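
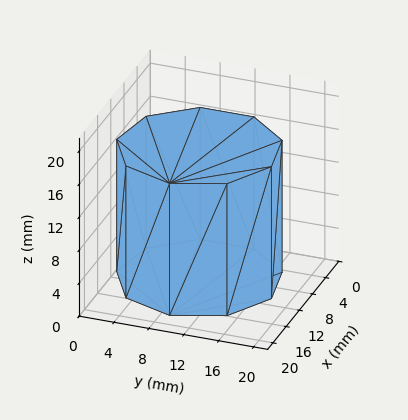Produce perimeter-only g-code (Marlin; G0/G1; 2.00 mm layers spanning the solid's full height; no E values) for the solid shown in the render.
Reading the render: the shape is a regular 9-sided prism (a cylinder approximated with 9 flat sides), circumscribed radius ≈ 9 mm, height ≈ 16 mm (dimensions read to the nearest mm from the axis ticks). For the g-code, the solid's height is divided into equal slices at the stated Δz and each level perimeter traced with G1 moves after a G0 lift.

; perimeter-only toolpath
G21 ; units = mm
G90 ; absolute positioning
G28 ; home
; layer 1
G0 Z2.00
G0 X18.00 Y9.00
G1 X15.89 Y14.79
G1 X10.56 Y17.86
G1 X4.50 Y16.79
G1 X0.54 Y12.08
G1 X0.54 Y5.92
G1 X4.50 Y1.21
G1 X10.56 Y0.14
G1 X15.89 Y3.21
G1 X18.00 Y9.00
; layer 2
G0 Z4.00
G0 X18.00 Y9.00
G1 X15.89 Y14.79
G1 X10.56 Y17.86
G1 X4.50 Y16.79
G1 X0.54 Y12.08
G1 X0.54 Y5.92
G1 X4.50 Y1.21
G1 X10.56 Y0.14
G1 X15.89 Y3.21
G1 X18.00 Y9.00
; layer 3
G0 Z6.00
G0 X18.00 Y9.00
G1 X15.89 Y14.79
G1 X10.56 Y17.86
G1 X4.50 Y16.79
G1 X0.54 Y12.08
G1 X0.54 Y5.92
G1 X4.50 Y1.21
G1 X10.56 Y0.14
G1 X15.89 Y3.21
G1 X18.00 Y9.00
; layer 4
G0 Z8.00
G0 X18.00 Y9.00
G1 X15.89 Y14.79
G1 X10.56 Y17.86
G1 X4.50 Y16.79
G1 X0.54 Y12.08
G1 X0.54 Y5.92
G1 X4.50 Y1.21
G1 X10.56 Y0.14
G1 X15.89 Y3.21
G1 X18.00 Y9.00
; layer 5
G0 Z10.00
G0 X18.00 Y9.00
G1 X15.89 Y14.79
G1 X10.56 Y17.86
G1 X4.50 Y16.79
G1 X0.54 Y12.08
G1 X0.54 Y5.92
G1 X4.50 Y1.21
G1 X10.56 Y0.14
G1 X15.89 Y3.21
G1 X18.00 Y9.00
; layer 6
G0 Z12.00
G0 X18.00 Y9.00
G1 X15.89 Y14.79
G1 X10.56 Y17.86
G1 X4.50 Y16.79
G1 X0.54 Y12.08
G1 X0.54 Y5.92
G1 X4.50 Y1.21
G1 X10.56 Y0.14
G1 X15.89 Y3.21
G1 X18.00 Y9.00
; layer 7
G0 Z14.00
G0 X18.00 Y9.00
G1 X15.89 Y14.79
G1 X10.56 Y17.86
G1 X4.50 Y16.79
G1 X0.54 Y12.08
G1 X0.54 Y5.92
G1 X4.50 Y1.21
G1 X10.56 Y0.14
G1 X15.89 Y3.21
G1 X18.00 Y9.00
; layer 8
G0 Z16.00
G0 X18.00 Y9.00
G1 X15.89 Y14.79
G1 X10.56 Y17.86
G1 X4.50 Y16.79
G1 X0.54 Y12.08
G1 X0.54 Y5.92
G1 X4.50 Y1.21
G1 X10.56 Y0.14
G1 X15.89 Y3.21
G1 X18.00 Y9.00
M2 ; end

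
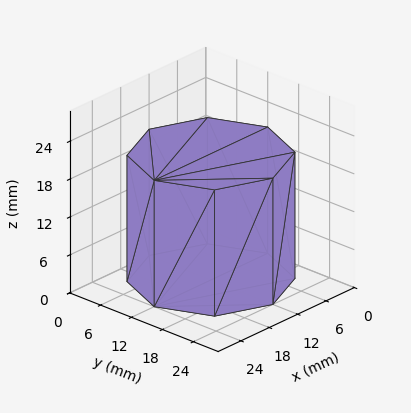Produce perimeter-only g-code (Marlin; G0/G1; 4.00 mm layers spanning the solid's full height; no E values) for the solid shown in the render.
Reading the render: the shape is a regular 8-sided prism (a cylinder approximated with 8 flat sides), circumscribed radius ≈ 12 mm, height ≈ 20 mm (dimensions read to the nearest mm from the axis ticks). For the g-code, the solid's height is divided into equal slices at the stated Δz and each level perimeter traced with G1 moves after a G0 lift.

; perimeter-only toolpath
G21 ; units = mm
G90 ; absolute positioning
G28 ; home
; layer 1
G0 Z4.00
G0 X24.00 Y12.00
G1 X20.49 Y20.49
G1 X12.00 Y24.00
G1 X3.51 Y20.49
G1 X0.00 Y12.00
G1 X3.51 Y3.51
G1 X12.00 Y0.00
G1 X20.49 Y3.51
G1 X24.00 Y12.00
; layer 2
G0 Z8.00
G0 X24.00 Y12.00
G1 X20.49 Y20.49
G1 X12.00 Y24.00
G1 X3.51 Y20.49
G1 X0.00 Y12.00
G1 X3.51 Y3.51
G1 X12.00 Y0.00
G1 X20.49 Y3.51
G1 X24.00 Y12.00
; layer 3
G0 Z12.00
G0 X24.00 Y12.00
G1 X20.49 Y20.49
G1 X12.00 Y24.00
G1 X3.51 Y20.49
G1 X0.00 Y12.00
G1 X3.51 Y3.51
G1 X12.00 Y0.00
G1 X20.49 Y3.51
G1 X24.00 Y12.00
; layer 4
G0 Z16.00
G0 X24.00 Y12.00
G1 X20.49 Y20.49
G1 X12.00 Y24.00
G1 X3.51 Y20.49
G1 X0.00 Y12.00
G1 X3.51 Y3.51
G1 X12.00 Y0.00
G1 X20.49 Y3.51
G1 X24.00 Y12.00
; layer 5
G0 Z20.00
G0 X24.00 Y12.00
G1 X20.49 Y20.49
G1 X12.00 Y24.00
G1 X3.51 Y20.49
G1 X0.00 Y12.00
G1 X3.51 Y3.51
G1 X12.00 Y0.00
G1 X20.49 Y3.51
G1 X24.00 Y12.00
M2 ; end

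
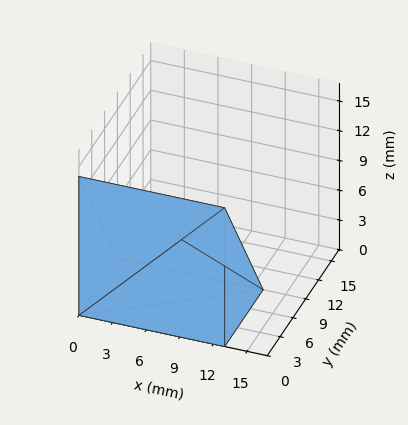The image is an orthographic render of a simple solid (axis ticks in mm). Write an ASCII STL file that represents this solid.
Reading the render: the shape is a wedge (ramp): 13 × 9 mm base, rising to 14 mm along the y=0 edge and sloping linearly to z=0 at y=9 (dimensions read to the nearest mm from the axis ticks). For the STL, each face is triangulated and given an outward normal.

solid part
  facet normal 0.0000 0.0000 -1.0000
    outer loop
      vertex 13.000 9.000 0.000
      vertex 13.000 0.000 0.000
      vertex 0.000 0.000 0.000
    endloop
  endfacet
  facet normal 0.0000 0.0000 -1.0000
    outer loop
      vertex 0.000 9.000 0.000
      vertex 13.000 9.000 0.000
      vertex 0.000 0.000 0.000
    endloop
  endfacet
  facet normal 0.0000 -1.0000 0.0000
    outer loop
      vertex 0.000 0.000 0.000
      vertex 13.000 0.000 0.000
      vertex 13.000 0.000 14.000
    endloop
  endfacet
  facet normal 0.0000 -1.0000 0.0000
    outer loop
      vertex 0.000 0.000 0.000
      vertex 13.000 0.000 14.000
      vertex 0.000 0.000 14.000
    endloop
  endfacet
  facet normal 0.0000 0.8412 0.5408
    outer loop
      vertex 0.000 0.000 14.000
      vertex 13.000 0.000 14.000
      vertex 13.000 9.000 0.000
    endloop
  endfacet
  facet normal 0.0000 0.8412 0.5408
    outer loop
      vertex 0.000 0.000 14.000
      vertex 13.000 9.000 0.000
      vertex 0.000 9.000 0.000
    endloop
  endfacet
  facet normal -1.0000 0.0000 0.0000
    outer loop
      vertex 0.000 0.000 14.000
      vertex 0.000 9.000 0.000
      vertex 0.000 0.000 0.000
    endloop
  endfacet
  facet normal 1.0000 0.0000 0.0000
    outer loop
      vertex 13.000 0.000 0.000
      vertex 13.000 9.000 0.000
      vertex 13.000 0.000 14.000
    endloop
  endfacet
endsolid part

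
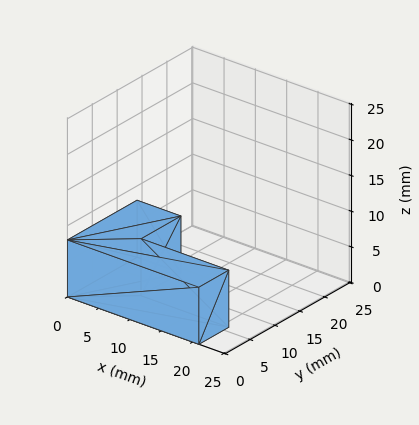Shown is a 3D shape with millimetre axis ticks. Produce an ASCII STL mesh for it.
Reading the render: the shape is an L-shaped prism: outer 21 × 14 mm, arm thicknesses ≈ 6 mm (horizontal) and 7 mm (vertical), extruded 8 mm in z (dimensions read to the nearest mm from the axis ticks). For the STL, each face is triangulated and given an outward normal.

solid part
  facet normal 0.0000 0.0000 -1.0000
    outer loop
      vertex 21.0 6.0 0.0
      vertex 21.0 0.0 0.0
      vertex 0.0 0.0 0.0
    endloop
  endfacet
  facet normal 0.0000 0.0000 -1.0000
    outer loop
      vertex 7.0 6.0 0.0
      vertex 21.0 6.0 0.0
      vertex 0.0 0.0 0.0
    endloop
  endfacet
  facet normal 0.0000 0.0000 -1.0000
    outer loop
      vertex 7.0 14.0 0.0
      vertex 7.0 6.0 0.0
      vertex 0.0 0.0 0.0
    endloop
  endfacet
  facet normal 0.0000 0.0000 -1.0000
    outer loop
      vertex 0.0 14.0 0.0
      vertex 7.0 14.0 0.0
      vertex 0.0 0.0 0.0
    endloop
  endfacet
  facet normal 0.0000 0.0000 1.0000
    outer loop
      vertex 0.0 0.0 8.0
      vertex 21.0 0.0 8.0
      vertex 21.0 6.0 8.0
    endloop
  endfacet
  facet normal 0.0000 0.0000 1.0000
    outer loop
      vertex 0.0 0.0 8.0
      vertex 21.0 6.0 8.0
      vertex 7.0 6.0 8.0
    endloop
  endfacet
  facet normal 0.0000 0.0000 1.0000
    outer loop
      vertex 0.0 0.0 8.0
      vertex 7.0 6.0 8.0
      vertex 7.0 14.0 8.0
    endloop
  endfacet
  facet normal 0.0000 0.0000 1.0000
    outer loop
      vertex 0.0 0.0 8.0
      vertex 7.0 14.0 8.0
      vertex 0.0 14.0 8.0
    endloop
  endfacet
  facet normal 0.0000 -1.0000 0.0000
    outer loop
      vertex 0.0 0.0 0.0
      vertex 21.0 0.0 0.0
      vertex 21.0 0.0 8.0
    endloop
  endfacet
  facet normal 0.0000 -1.0000 0.0000
    outer loop
      vertex 0.0 0.0 0.0
      vertex 21.0 0.0 8.0
      vertex 0.0 0.0 8.0
    endloop
  endfacet
  facet normal 1.0000 0.0000 0.0000
    outer loop
      vertex 21.0 0.0 0.0
      vertex 21.0 6.0 0.0
      vertex 21.0 6.0 8.0
    endloop
  endfacet
  facet normal 1.0000 0.0000 0.0000
    outer loop
      vertex 21.0 0.0 0.0
      vertex 21.0 6.0 8.0
      vertex 21.0 0.0 8.0
    endloop
  endfacet
  facet normal 0.0000 1.0000 0.0000
    outer loop
      vertex 21.0 6.0 0.0
      vertex 7.0 6.0 0.0
      vertex 7.0 6.0 8.0
    endloop
  endfacet
  facet normal 0.0000 1.0000 0.0000
    outer loop
      vertex 21.0 6.0 0.0
      vertex 7.0 6.0 8.0
      vertex 21.0 6.0 8.0
    endloop
  endfacet
  facet normal 1.0000 0.0000 0.0000
    outer loop
      vertex 7.0 6.0 0.0
      vertex 7.0 14.0 0.0
      vertex 7.0 14.0 8.0
    endloop
  endfacet
  facet normal 1.0000 0.0000 0.0000
    outer loop
      vertex 7.0 6.0 0.0
      vertex 7.0 14.0 8.0
      vertex 7.0 6.0 8.0
    endloop
  endfacet
  facet normal 0.0000 1.0000 0.0000
    outer loop
      vertex 7.0 14.0 0.0
      vertex 0.0 14.0 0.0
      vertex 0.0 14.0 8.0
    endloop
  endfacet
  facet normal 0.0000 1.0000 0.0000
    outer loop
      vertex 7.0 14.0 0.0
      vertex 0.0 14.0 8.0
      vertex 7.0 14.0 8.0
    endloop
  endfacet
  facet normal -1.0000 0.0000 0.0000
    outer loop
      vertex 0.0 14.0 0.0
      vertex 0.0 0.0 0.0
      vertex 0.0 0.0 8.0
    endloop
  endfacet
  facet normal -1.0000 0.0000 0.0000
    outer loop
      vertex 0.0 14.0 0.0
      vertex 0.0 0.0 8.0
      vertex 0.0 14.0 8.0
    endloop
  endfacet
endsolid part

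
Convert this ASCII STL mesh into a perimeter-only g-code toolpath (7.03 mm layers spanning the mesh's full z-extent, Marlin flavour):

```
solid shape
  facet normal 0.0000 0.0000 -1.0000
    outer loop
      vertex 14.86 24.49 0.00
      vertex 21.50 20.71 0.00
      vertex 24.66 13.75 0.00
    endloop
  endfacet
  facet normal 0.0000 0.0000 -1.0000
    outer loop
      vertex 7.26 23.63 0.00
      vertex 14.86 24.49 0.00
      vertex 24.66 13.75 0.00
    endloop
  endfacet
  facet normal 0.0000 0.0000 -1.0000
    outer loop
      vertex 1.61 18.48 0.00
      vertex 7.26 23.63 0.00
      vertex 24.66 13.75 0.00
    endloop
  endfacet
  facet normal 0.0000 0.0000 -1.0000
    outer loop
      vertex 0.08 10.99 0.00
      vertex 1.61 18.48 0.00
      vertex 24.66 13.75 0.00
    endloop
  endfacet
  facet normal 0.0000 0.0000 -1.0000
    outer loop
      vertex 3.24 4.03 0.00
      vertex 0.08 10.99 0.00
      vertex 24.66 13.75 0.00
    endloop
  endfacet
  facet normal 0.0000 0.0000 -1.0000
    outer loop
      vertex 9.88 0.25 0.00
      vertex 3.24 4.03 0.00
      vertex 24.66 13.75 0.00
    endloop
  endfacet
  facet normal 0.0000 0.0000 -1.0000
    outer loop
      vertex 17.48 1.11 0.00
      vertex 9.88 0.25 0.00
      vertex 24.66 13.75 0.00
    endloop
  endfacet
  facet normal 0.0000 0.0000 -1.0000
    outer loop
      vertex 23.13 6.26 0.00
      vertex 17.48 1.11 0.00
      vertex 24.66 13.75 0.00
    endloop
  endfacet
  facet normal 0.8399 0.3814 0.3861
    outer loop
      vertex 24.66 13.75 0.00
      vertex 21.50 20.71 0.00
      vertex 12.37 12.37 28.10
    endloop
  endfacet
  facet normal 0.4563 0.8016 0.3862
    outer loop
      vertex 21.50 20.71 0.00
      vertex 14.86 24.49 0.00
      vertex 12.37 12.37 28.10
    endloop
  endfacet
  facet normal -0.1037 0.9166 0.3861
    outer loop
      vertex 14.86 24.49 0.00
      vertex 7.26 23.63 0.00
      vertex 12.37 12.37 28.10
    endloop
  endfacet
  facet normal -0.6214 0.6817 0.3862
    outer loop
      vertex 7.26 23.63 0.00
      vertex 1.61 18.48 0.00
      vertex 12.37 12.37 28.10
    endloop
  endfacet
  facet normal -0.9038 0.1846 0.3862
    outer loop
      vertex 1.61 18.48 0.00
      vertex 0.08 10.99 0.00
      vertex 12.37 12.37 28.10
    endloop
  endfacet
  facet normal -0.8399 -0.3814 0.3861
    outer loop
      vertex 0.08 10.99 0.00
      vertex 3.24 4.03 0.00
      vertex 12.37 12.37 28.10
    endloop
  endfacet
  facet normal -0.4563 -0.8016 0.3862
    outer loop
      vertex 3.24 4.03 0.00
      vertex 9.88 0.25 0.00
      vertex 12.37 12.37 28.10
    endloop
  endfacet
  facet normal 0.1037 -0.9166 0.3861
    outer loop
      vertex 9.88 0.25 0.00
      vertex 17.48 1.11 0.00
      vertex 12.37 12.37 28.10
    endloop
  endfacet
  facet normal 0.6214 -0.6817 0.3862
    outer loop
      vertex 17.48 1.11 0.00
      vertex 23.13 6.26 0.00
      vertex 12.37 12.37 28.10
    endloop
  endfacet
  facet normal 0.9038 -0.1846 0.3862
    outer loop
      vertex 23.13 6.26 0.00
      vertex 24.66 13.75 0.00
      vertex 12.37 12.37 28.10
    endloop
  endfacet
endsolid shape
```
; perimeter-only toolpath
G21 ; units = mm
G90 ; absolute positioning
G28 ; home
; layer 1
G0 Z7.03
G0 X21.59 Y13.40
G1 X19.22 Y18.62
G1 X14.24 Y21.46
G1 X8.54 Y20.82
G1 X4.30 Y16.95
G1 X3.15 Y11.33
G1 X5.52 Y6.12
G1 X10.50 Y3.28
G1 X16.20 Y3.92
G1 X20.44 Y7.79
G1 X21.59 Y13.40
; layer 2
G0 Z14.05
G0 X18.52 Y13.06
G1 X16.93 Y16.54
G1 X13.61 Y18.43
G1 X9.81 Y18.00
G1 X6.99 Y15.43
G1 X6.22 Y11.68
G1 X7.80 Y8.20
G1 X11.12 Y6.31
G1 X14.93 Y6.74
G1 X17.75 Y9.31
G1 X18.52 Y13.06
; layer 3
G0 Z21.08
G0 X15.44 Y12.71
G1 X14.65 Y14.45
G1 X12.99 Y15.40
G1 X11.09 Y15.18
G1 X9.68 Y13.90
G1 X9.30 Y12.03
G1 X10.09 Y10.29
G1 X11.75 Y9.34
G1 X13.65 Y9.56
G1 X15.06 Y10.84
G1 X15.44 Y12.71
M2 ; end

The solid is a regular 10-sided pyramid, base circumscribed radius ≈ 12.4 mm, apex at z ≈ 28.1 mm. Slicing at Δz = 7.03 mm — 4 equal slices spanning the solid's height, so layer i sits at z = i·h/4 — gives 3 non-empty perimeters. Each is a 10-segment closed polygon; G0 lifts to the layer z and rapids to the start vertex, then G1 traces the edges. The cross-section shrinks linearly with z (the slice at the apex is degenerate and omitted).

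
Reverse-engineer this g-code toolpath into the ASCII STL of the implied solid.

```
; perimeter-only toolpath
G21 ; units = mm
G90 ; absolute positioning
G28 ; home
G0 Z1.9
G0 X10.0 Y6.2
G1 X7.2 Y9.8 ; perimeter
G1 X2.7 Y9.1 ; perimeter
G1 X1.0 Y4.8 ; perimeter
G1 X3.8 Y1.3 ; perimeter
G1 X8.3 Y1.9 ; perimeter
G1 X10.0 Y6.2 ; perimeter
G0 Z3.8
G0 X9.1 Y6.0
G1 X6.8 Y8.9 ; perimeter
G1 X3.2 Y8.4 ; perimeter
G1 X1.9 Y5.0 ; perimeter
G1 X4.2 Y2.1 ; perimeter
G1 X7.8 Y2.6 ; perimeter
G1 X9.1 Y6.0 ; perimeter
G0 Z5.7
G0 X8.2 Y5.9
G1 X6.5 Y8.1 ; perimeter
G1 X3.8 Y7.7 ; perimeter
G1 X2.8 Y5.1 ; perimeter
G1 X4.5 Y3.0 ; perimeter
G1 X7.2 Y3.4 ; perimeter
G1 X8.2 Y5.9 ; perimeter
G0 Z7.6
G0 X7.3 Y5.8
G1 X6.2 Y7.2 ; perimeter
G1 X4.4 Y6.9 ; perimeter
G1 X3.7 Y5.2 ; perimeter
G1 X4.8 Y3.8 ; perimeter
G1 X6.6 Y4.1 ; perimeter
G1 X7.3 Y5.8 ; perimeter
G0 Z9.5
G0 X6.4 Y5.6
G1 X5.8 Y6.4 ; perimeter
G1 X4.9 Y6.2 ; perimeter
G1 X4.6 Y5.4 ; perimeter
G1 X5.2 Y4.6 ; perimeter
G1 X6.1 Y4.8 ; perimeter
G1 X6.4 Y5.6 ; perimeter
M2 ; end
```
solid part
  facet normal 0.0000 0.0000 -1.0000
    outer loop
      vertex 2.1 9.8 0.0
      vertex 7.5 10.6 0.0
      vertex 10.9 6.3 0.0
    endloop
  endfacet
  facet normal 0.0000 0.0000 -1.0000
    outer loop
      vertex 0.1 4.7 0.0
      vertex 2.1 9.8 0.0
      vertex 10.9 6.3 0.0
    endloop
  endfacet
  facet normal 0.0000 0.0000 -1.0000
    outer loop
      vertex 3.5 0.4 0.0
      vertex 0.1 4.7 0.0
      vertex 10.9 6.3 0.0
    endloop
  endfacet
  facet normal 0.0000 0.0000 -1.0000
    outer loop
      vertex 8.9 1.2 0.0
      vertex 3.5 0.4 0.0
      vertex 10.9 6.3 0.0
    endloop
  endfacet
  facet normal 0.7245 0.5728 0.3834
    outer loop
      vertex 10.9 6.3 0.0
      vertex 7.5 10.6 0.0
      vertex 5.5 5.5 11.4
    endloop
  endfacet
  facet normal -0.1353 0.9131 0.3847
    outer loop
      vertex 7.5 10.6 0.0
      vertex 2.1 9.8 0.0
      vertex 5.5 5.5 11.4
    endloop
  endfacet
  facet normal -0.8598 0.3372 0.3836
    outer loop
      vertex 2.1 9.8 0.0
      vertex 0.1 4.7 0.0
      vertex 5.5 5.5 11.4
    endloop
  endfacet
  facet normal -0.7245 -0.5728 0.3834
    outer loop
      vertex 0.1 4.7 0.0
      vertex 3.5 0.4 0.0
      vertex 5.5 5.5 11.4
    endloop
  endfacet
  facet normal 0.1353 -0.9131 0.3847
    outer loop
      vertex 3.5 0.4 0.0
      vertex 8.9 1.2 0.0
      vertex 5.5 5.5 11.4
    endloop
  endfacet
  facet normal 0.8598 -0.3372 0.3836
    outer loop
      vertex 8.9 1.2 0.0
      vertex 10.9 6.3 0.0
      vertex 5.5 5.5 11.4
    endloop
  endfacet
endsolid part

The G0 Z moves step by Δz≈1.9 mm. The G1 loops shrink linearly with z, so the solid tapers from its base footprint up to z≈11.4. Closing with a flat bottom cap and the tapered top and triangulating gives 10 facets — a regular 6-sided pyramid, base circumscribed radius ≈ 5.5 mm, apex at z ≈ 11.4 mm.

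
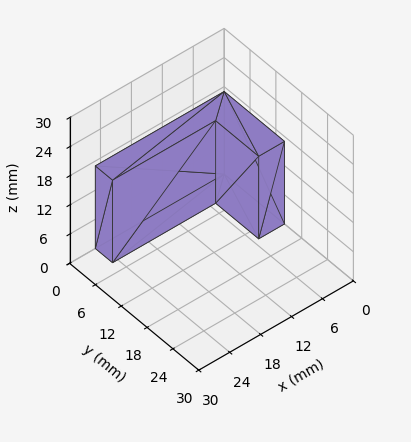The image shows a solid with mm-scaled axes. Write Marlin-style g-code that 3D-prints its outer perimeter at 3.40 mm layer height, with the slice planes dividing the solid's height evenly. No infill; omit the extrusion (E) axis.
Reading the render: the shape is an L-shaped prism: outer 25 × 14 mm, arm thicknesses ≈ 4 mm (horizontal) and 5 mm (vertical), extruded 17 mm in z (dimensions read to the nearest mm from the axis ticks). For the g-code, the solid's height is divided into equal slices at the stated Δz and each level perimeter traced with G1 moves after a G0 lift.

; perimeter-only toolpath
G21 ; units = mm
G90 ; absolute positioning
G28 ; home
; layer 1
G0 Z3.40
G0 X0.00 Y0.00
G1 X25.00 Y0.00
G1 X25.00 Y4.00
G1 X5.00 Y4.00
G1 X5.00 Y14.00
G1 X0.00 Y14.00
G1 X0.00 Y0.00
; layer 2
G0 Z6.80
G0 X0.00 Y0.00
G1 X25.00 Y0.00
G1 X25.00 Y4.00
G1 X5.00 Y4.00
G1 X5.00 Y14.00
G1 X0.00 Y14.00
G1 X0.00 Y0.00
; layer 3
G0 Z10.20
G0 X0.00 Y0.00
G1 X25.00 Y0.00
G1 X25.00 Y4.00
G1 X5.00 Y4.00
G1 X5.00 Y14.00
G1 X0.00 Y14.00
G1 X0.00 Y0.00
; layer 4
G0 Z13.60
G0 X0.00 Y0.00
G1 X25.00 Y0.00
G1 X25.00 Y4.00
G1 X5.00 Y4.00
G1 X5.00 Y14.00
G1 X0.00 Y14.00
G1 X0.00 Y0.00
; layer 5
G0 Z17.00
G0 X0.00 Y0.00
G1 X25.00 Y0.00
G1 X25.00 Y4.00
G1 X5.00 Y4.00
G1 X5.00 Y14.00
G1 X0.00 Y14.00
G1 X0.00 Y0.00
M2 ; end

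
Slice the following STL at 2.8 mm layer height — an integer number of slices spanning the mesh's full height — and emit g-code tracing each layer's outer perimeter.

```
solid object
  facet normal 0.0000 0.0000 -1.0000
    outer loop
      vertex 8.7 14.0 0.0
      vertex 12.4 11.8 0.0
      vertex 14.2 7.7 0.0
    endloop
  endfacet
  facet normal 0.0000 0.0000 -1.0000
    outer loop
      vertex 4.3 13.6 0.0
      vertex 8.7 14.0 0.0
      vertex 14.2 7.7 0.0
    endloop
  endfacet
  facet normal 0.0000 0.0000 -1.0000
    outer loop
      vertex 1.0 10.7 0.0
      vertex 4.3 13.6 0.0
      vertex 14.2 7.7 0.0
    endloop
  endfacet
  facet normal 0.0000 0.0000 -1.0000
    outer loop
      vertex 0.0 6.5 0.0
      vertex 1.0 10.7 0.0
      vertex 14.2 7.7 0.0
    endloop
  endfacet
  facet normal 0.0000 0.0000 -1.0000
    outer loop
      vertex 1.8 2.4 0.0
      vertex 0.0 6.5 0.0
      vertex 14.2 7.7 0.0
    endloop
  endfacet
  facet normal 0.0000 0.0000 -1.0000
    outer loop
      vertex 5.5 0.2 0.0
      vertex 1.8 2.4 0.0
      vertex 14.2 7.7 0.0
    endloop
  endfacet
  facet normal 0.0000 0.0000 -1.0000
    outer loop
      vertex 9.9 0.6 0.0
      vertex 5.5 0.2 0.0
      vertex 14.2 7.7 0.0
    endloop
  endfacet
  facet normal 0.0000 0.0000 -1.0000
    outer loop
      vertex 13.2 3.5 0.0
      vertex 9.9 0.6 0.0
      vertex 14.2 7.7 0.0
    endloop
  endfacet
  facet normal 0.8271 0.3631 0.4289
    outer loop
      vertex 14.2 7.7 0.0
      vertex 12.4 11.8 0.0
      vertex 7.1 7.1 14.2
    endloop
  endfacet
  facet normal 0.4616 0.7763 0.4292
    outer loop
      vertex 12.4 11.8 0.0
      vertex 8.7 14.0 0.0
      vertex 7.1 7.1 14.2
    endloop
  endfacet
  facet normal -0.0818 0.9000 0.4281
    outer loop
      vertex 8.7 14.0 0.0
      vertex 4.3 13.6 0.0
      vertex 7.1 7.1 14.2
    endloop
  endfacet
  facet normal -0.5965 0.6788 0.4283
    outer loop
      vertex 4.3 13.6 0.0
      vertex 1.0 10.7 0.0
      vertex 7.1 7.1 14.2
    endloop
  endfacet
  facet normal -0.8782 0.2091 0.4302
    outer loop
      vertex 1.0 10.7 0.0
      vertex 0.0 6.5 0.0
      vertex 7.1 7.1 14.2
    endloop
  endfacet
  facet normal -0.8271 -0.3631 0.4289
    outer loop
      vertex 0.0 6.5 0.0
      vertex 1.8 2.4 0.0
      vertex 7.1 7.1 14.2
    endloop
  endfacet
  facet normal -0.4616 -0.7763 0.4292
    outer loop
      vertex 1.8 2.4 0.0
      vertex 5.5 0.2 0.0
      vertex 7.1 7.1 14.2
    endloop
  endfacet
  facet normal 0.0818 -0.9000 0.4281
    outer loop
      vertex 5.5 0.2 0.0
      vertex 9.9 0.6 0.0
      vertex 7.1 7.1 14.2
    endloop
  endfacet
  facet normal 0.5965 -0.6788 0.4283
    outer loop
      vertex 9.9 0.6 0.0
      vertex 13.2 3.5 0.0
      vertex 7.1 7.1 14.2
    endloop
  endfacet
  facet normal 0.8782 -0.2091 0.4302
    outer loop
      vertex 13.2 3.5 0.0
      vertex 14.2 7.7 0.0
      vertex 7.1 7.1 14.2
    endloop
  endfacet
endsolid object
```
; perimeter-only toolpath
G21 ; units = mm
G90 ; absolute positioning
G28 ; home
; layer 1
G0 Z2.8
G0 X12.8 Y7.6
G1 X11.3 Y10.9
G1 X8.4 Y12.6
G1 X4.9 Y12.3
G1 X2.2 Y10.0
G1 X1.4 Y6.6
G1 X2.9 Y3.3
G1 X5.8 Y1.6
G1 X9.3 Y1.9
G1 X12.0 Y4.2
G1 X12.8 Y7.6
; layer 2
G0 Z5.7
G0 X11.4 Y7.5
G1 X10.3 Y9.9
G1 X8.1 Y11.2
G1 X5.4 Y11.0
G1 X3.4 Y9.3
G1 X2.8 Y6.7
G1 X3.9 Y4.3
G1 X6.1 Y3.0
G1 X8.8 Y3.2
G1 X10.8 Y4.9
G1 X11.4 Y7.5
; layer 3
G0 Z8.5
G0 X9.9 Y7.3
G1 X9.2 Y9.0
G1 X7.7 Y9.9
G1 X6.0 Y9.7
G1 X4.7 Y8.5
G1 X4.3 Y6.9
G1 X5.0 Y5.2
G1 X6.5 Y4.3
G1 X8.2 Y4.5
G1 X9.5 Y5.7
G1 X9.9 Y7.3
; layer 4
G0 Z11.4
G0 X8.5 Y7.2
G1 X8.2 Y8.0
G1 X7.4 Y8.5
G1 X6.5 Y8.4
G1 X5.9 Y7.8
G1 X5.7 Y7.0
G1 X6.0 Y6.2
G1 X6.8 Y5.7
G1 X7.7 Y5.8
G1 X8.3 Y6.4
G1 X8.5 Y7.2
M2 ; end

The solid is a regular 10-sided pyramid, base circumscribed radius ≈ 7.1 mm, apex at z ≈ 14.2 mm. Slicing at Δz = 2.8 mm — 5 equal slices spanning the solid's height, so layer i sits at z = i·h/5 — gives 4 non-empty perimeters. Each is a 10-segment closed polygon; G0 lifts to the layer z and rapids to the start vertex, then G1 traces the edges. The cross-section shrinks linearly with z (the slice at the apex is degenerate and omitted).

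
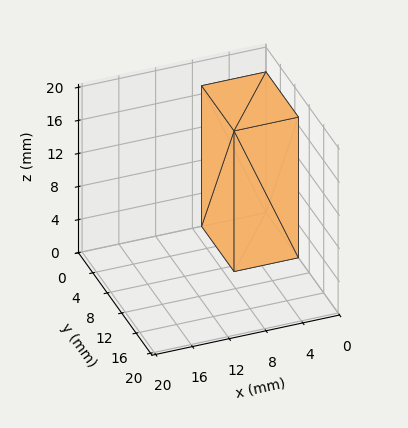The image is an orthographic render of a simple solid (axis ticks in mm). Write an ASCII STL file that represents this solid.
Reading the render: the shape is a rectangular box, roughly 7 × 9 mm footprint and 17 mm tall (dimensions read to the nearest mm from the axis ticks). For the STL, each face is triangulated and given an outward normal.

solid part
  facet normal 0.0000 0.0000 -1.0000
    outer loop
      vertex 7.00 9.00 0.00
      vertex 7.00 0.00 0.00
      vertex 0.00 0.00 0.00
    endloop
  endfacet
  facet normal 0.0000 0.0000 -1.0000
    outer loop
      vertex 0.00 9.00 0.00
      vertex 7.00 9.00 0.00
      vertex 0.00 0.00 0.00
    endloop
  endfacet
  facet normal 0.0000 0.0000 1.0000
    outer loop
      vertex 0.00 0.00 17.00
      vertex 7.00 0.00 17.00
      vertex 7.00 9.00 17.00
    endloop
  endfacet
  facet normal 0.0000 0.0000 1.0000
    outer loop
      vertex 0.00 0.00 17.00
      vertex 7.00 9.00 17.00
      vertex 0.00 9.00 17.00
    endloop
  endfacet
  facet normal 0.0000 -1.0000 0.0000
    outer loop
      vertex 0.00 0.00 0.00
      vertex 7.00 0.00 0.00
      vertex 7.00 0.00 17.00
    endloop
  endfacet
  facet normal 0.0000 -1.0000 0.0000
    outer loop
      vertex 0.00 0.00 0.00
      vertex 7.00 0.00 17.00
      vertex 0.00 0.00 17.00
    endloop
  endfacet
  facet normal 0.0000 1.0000 0.0000
    outer loop
      vertex 7.00 9.00 17.00
      vertex 7.00 9.00 0.00
      vertex 0.00 9.00 0.00
    endloop
  endfacet
  facet normal 0.0000 1.0000 0.0000
    outer loop
      vertex 0.00 9.00 17.00
      vertex 7.00 9.00 17.00
      vertex 0.00 9.00 0.00
    endloop
  endfacet
  facet normal -1.0000 0.0000 0.0000
    outer loop
      vertex 0.00 9.00 17.00
      vertex 0.00 9.00 0.00
      vertex 0.00 0.00 0.00
    endloop
  endfacet
  facet normal -1.0000 0.0000 0.0000
    outer loop
      vertex 0.00 0.00 17.00
      vertex 0.00 9.00 17.00
      vertex 0.00 0.00 0.00
    endloop
  endfacet
  facet normal 1.0000 0.0000 0.0000
    outer loop
      vertex 7.00 0.00 0.00
      vertex 7.00 9.00 0.00
      vertex 7.00 9.00 17.00
    endloop
  endfacet
  facet normal 1.0000 0.0000 0.0000
    outer loop
      vertex 7.00 0.00 0.00
      vertex 7.00 9.00 17.00
      vertex 7.00 0.00 17.00
    endloop
  endfacet
endsolid part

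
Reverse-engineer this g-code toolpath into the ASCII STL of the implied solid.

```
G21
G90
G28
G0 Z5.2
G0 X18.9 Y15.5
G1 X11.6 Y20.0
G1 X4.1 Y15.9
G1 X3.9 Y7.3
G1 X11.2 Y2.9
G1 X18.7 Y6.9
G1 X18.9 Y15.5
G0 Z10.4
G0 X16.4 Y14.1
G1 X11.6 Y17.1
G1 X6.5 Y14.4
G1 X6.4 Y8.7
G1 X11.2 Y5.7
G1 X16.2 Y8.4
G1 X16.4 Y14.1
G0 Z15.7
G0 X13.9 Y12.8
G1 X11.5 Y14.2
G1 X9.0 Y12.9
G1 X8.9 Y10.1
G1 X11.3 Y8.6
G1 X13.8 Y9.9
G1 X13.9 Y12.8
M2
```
solid part
  facet normal 0.0000 0.0000 -1.0000
    outer loop
      vertex 1.7 17.4 0.0
      vertex 11.7 22.8 0.0
      vertex 21.4 16.8 0.0
    endloop
  endfacet
  facet normal 0.0000 0.0000 -1.0000
    outer loop
      vertex 1.4 6.0 0.0
      vertex 1.7 17.4 0.0
      vertex 21.4 16.8 0.0
    endloop
  endfacet
  facet normal 0.0000 0.0000 -1.0000
    outer loop
      vertex 11.1 0.0 0.0
      vertex 1.4 6.0 0.0
      vertex 21.4 16.8 0.0
    endloop
  endfacet
  facet normal 0.0000 0.0000 -1.0000
    outer loop
      vertex 21.1 5.4 0.0
      vertex 11.1 0.0 0.0
      vertex 21.4 16.8 0.0
    endloop
  endfacet
  facet normal 0.4758 0.7693 0.4264
    outer loop
      vertex 21.4 16.8 0.0
      vertex 11.7 22.8 0.0
      vertex 11.4 11.4 20.9
    endloop
  endfacet
  facet normal -0.4295 0.7954 0.4277
    outer loop
      vertex 11.7 22.8 0.0
      vertex 1.7 17.4 0.0
      vertex 11.4 11.4 20.9
    endloop
  endfacet
  facet normal -0.9042 0.0238 0.4265
    outer loop
      vertex 1.7 17.4 0.0
      vertex 1.4 6.0 0.0
      vertex 11.4 11.4 20.9
    endloop
  endfacet
  facet normal -0.4758 -0.7693 0.4264
    outer loop
      vertex 1.4 6.0 0.0
      vertex 11.1 0.0 0.0
      vertex 11.4 11.4 20.9
    endloop
  endfacet
  facet normal 0.4295 -0.7954 0.4277
    outer loop
      vertex 11.1 0.0 0.0
      vertex 21.1 5.4 0.0
      vertex 11.4 11.4 20.9
    endloop
  endfacet
  facet normal 0.9042 -0.0238 0.4265
    outer loop
      vertex 21.1 5.4 0.0
      vertex 21.4 16.8 0.0
      vertex 11.4 11.4 20.9
    endloop
  endfacet
endsolid part

The G0 Z moves step by Δz≈5.2 mm. The G1 loops shrink linearly with z, so the solid tapers from its base footprint up to z≈20.9. Closing with a flat bottom cap and the tapered top and triangulating gives 10 facets — a regular 6-sided pyramid, base circumscribed radius ≈ 11.4 mm, apex at z ≈ 20.9 mm.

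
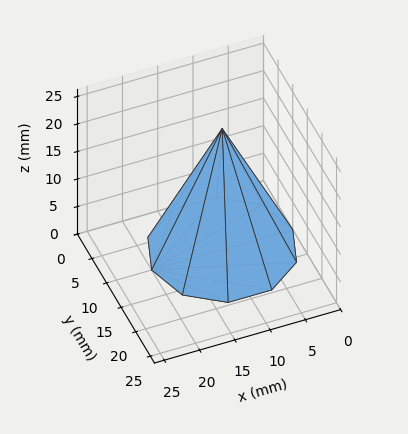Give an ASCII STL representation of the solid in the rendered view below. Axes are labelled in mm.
Reading the render: the shape is a regular 10-sided pyramid, base circumscribed radius ≈ 10 mm, apex at z ≈ 22 mm (dimensions read to the nearest mm from the axis ticks). For the STL, each face is triangulated and given an outward normal.

solid part
  facet normal 0.0000 0.0000 -1.0000
    outer loop
      vertex 13.1 19.5 0.0
      vertex 18.1 15.9 0.0
      vertex 20.0 10.0 0.0
    endloop
  endfacet
  facet normal 0.0000 0.0000 -1.0000
    outer loop
      vertex 6.9 19.5 0.0
      vertex 13.1 19.5 0.0
      vertex 20.0 10.0 0.0
    endloop
  endfacet
  facet normal 0.0000 0.0000 -1.0000
    outer loop
      vertex 1.9 15.9 0.0
      vertex 6.9 19.5 0.0
      vertex 20.0 10.0 0.0
    endloop
  endfacet
  facet normal 0.0000 0.0000 -1.0000
    outer loop
      vertex 0.0 10.0 0.0
      vertex 1.9 15.9 0.0
      vertex 20.0 10.0 0.0
    endloop
  endfacet
  facet normal 0.0000 0.0000 -1.0000
    outer loop
      vertex 1.9 4.1 0.0
      vertex 0.0 10.0 0.0
      vertex 20.0 10.0 0.0
    endloop
  endfacet
  facet normal 0.0000 0.0000 -1.0000
    outer loop
      vertex 6.9 0.5 0.0
      vertex 1.9 4.1 0.0
      vertex 20.0 10.0 0.0
    endloop
  endfacet
  facet normal 0.0000 0.0000 -1.0000
    outer loop
      vertex 13.1 0.5 0.0
      vertex 6.9 0.5 0.0
      vertex 20.0 10.0 0.0
    endloop
  endfacet
  facet normal 0.0000 0.0000 -1.0000
    outer loop
      vertex 18.1 4.1 0.0
      vertex 13.1 0.5 0.0
      vertex 20.0 10.0 0.0
    endloop
  endfacet
  facet normal 0.8736 0.2813 0.3971
    outer loop
      vertex 20.0 10.0 0.0
      vertex 18.1 15.9 0.0
      vertex 10.0 10.0 22.0
    endloop
  endfacet
  facet normal 0.5362 0.7448 0.3972
    outer loop
      vertex 18.1 15.9 0.0
      vertex 13.1 19.5 0.0
      vertex 10.0 10.0 22.0
    endloop
  endfacet
  facet normal 0.0000 0.9181 0.3964
    outer loop
      vertex 13.1 19.5 0.0
      vertex 6.9 19.5 0.0
      vertex 10.0 10.0 22.0
    endloop
  endfacet
  facet normal -0.5362 0.7448 0.3972
    outer loop
      vertex 6.9 19.5 0.0
      vertex 1.9 15.9 0.0
      vertex 10.0 10.0 22.0
    endloop
  endfacet
  facet normal -0.8736 0.2813 0.3971
    outer loop
      vertex 1.9 15.9 0.0
      vertex 0.0 10.0 0.0
      vertex 10.0 10.0 22.0
    endloop
  endfacet
  facet normal -0.8736 -0.2813 0.3971
    outer loop
      vertex 0.0 10.0 0.0
      vertex 1.9 4.1 0.0
      vertex 10.0 10.0 22.0
    endloop
  endfacet
  facet normal -0.5362 -0.7448 0.3972
    outer loop
      vertex 1.9 4.1 0.0
      vertex 6.9 0.5 0.0
      vertex 10.0 10.0 22.0
    endloop
  endfacet
  facet normal 0.0000 -0.9181 0.3964
    outer loop
      vertex 6.9 0.5 0.0
      vertex 13.1 0.5 0.0
      vertex 10.0 10.0 22.0
    endloop
  endfacet
  facet normal 0.5362 -0.7448 0.3972
    outer loop
      vertex 13.1 0.5 0.0
      vertex 18.1 4.1 0.0
      vertex 10.0 10.0 22.0
    endloop
  endfacet
  facet normal 0.8736 -0.2813 0.3971
    outer loop
      vertex 18.1 4.1 0.0
      vertex 20.0 10.0 0.0
      vertex 10.0 10.0 22.0
    endloop
  endfacet
endsolid part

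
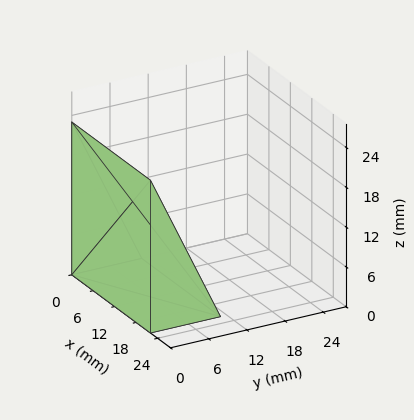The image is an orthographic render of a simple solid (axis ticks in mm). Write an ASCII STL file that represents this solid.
Reading the render: the shape is a wedge (ramp): 22 × 11 mm base, rising to 23 mm along the y=0 edge and sloping linearly to z=0 at y=11 (dimensions read to the nearest mm from the axis ticks). For the STL, each face is triangulated and given an outward normal.

solid part
  facet normal 0.0000 0.0000 -1.0000
    outer loop
      vertex 22.0 11.0 0.0
      vertex 22.0 0.0 0.0
      vertex 0.0 0.0 0.0
    endloop
  endfacet
  facet normal 0.0000 0.0000 -1.0000
    outer loop
      vertex 0.0 11.0 0.0
      vertex 22.0 11.0 0.0
      vertex 0.0 0.0 0.0
    endloop
  endfacet
  facet normal 0.0000 -1.0000 0.0000
    outer loop
      vertex 0.0 0.0 0.0
      vertex 22.0 0.0 0.0
      vertex 22.0 0.0 23.0
    endloop
  endfacet
  facet normal 0.0000 -1.0000 0.0000
    outer loop
      vertex 0.0 0.0 0.0
      vertex 22.0 0.0 23.0
      vertex 0.0 0.0 23.0
    endloop
  endfacet
  facet normal 0.0000 0.9021 0.4315
    outer loop
      vertex 0.0 0.0 23.0
      vertex 22.0 0.0 23.0
      vertex 22.0 11.0 0.0
    endloop
  endfacet
  facet normal 0.0000 0.9021 0.4315
    outer loop
      vertex 0.0 0.0 23.0
      vertex 22.0 11.0 0.0
      vertex 0.0 11.0 0.0
    endloop
  endfacet
  facet normal -1.0000 0.0000 0.0000
    outer loop
      vertex 0.0 0.0 23.0
      vertex 0.0 11.0 0.0
      vertex 0.0 0.0 0.0
    endloop
  endfacet
  facet normal 1.0000 0.0000 0.0000
    outer loop
      vertex 22.0 0.0 0.0
      vertex 22.0 11.0 0.0
      vertex 22.0 0.0 23.0
    endloop
  endfacet
endsolid part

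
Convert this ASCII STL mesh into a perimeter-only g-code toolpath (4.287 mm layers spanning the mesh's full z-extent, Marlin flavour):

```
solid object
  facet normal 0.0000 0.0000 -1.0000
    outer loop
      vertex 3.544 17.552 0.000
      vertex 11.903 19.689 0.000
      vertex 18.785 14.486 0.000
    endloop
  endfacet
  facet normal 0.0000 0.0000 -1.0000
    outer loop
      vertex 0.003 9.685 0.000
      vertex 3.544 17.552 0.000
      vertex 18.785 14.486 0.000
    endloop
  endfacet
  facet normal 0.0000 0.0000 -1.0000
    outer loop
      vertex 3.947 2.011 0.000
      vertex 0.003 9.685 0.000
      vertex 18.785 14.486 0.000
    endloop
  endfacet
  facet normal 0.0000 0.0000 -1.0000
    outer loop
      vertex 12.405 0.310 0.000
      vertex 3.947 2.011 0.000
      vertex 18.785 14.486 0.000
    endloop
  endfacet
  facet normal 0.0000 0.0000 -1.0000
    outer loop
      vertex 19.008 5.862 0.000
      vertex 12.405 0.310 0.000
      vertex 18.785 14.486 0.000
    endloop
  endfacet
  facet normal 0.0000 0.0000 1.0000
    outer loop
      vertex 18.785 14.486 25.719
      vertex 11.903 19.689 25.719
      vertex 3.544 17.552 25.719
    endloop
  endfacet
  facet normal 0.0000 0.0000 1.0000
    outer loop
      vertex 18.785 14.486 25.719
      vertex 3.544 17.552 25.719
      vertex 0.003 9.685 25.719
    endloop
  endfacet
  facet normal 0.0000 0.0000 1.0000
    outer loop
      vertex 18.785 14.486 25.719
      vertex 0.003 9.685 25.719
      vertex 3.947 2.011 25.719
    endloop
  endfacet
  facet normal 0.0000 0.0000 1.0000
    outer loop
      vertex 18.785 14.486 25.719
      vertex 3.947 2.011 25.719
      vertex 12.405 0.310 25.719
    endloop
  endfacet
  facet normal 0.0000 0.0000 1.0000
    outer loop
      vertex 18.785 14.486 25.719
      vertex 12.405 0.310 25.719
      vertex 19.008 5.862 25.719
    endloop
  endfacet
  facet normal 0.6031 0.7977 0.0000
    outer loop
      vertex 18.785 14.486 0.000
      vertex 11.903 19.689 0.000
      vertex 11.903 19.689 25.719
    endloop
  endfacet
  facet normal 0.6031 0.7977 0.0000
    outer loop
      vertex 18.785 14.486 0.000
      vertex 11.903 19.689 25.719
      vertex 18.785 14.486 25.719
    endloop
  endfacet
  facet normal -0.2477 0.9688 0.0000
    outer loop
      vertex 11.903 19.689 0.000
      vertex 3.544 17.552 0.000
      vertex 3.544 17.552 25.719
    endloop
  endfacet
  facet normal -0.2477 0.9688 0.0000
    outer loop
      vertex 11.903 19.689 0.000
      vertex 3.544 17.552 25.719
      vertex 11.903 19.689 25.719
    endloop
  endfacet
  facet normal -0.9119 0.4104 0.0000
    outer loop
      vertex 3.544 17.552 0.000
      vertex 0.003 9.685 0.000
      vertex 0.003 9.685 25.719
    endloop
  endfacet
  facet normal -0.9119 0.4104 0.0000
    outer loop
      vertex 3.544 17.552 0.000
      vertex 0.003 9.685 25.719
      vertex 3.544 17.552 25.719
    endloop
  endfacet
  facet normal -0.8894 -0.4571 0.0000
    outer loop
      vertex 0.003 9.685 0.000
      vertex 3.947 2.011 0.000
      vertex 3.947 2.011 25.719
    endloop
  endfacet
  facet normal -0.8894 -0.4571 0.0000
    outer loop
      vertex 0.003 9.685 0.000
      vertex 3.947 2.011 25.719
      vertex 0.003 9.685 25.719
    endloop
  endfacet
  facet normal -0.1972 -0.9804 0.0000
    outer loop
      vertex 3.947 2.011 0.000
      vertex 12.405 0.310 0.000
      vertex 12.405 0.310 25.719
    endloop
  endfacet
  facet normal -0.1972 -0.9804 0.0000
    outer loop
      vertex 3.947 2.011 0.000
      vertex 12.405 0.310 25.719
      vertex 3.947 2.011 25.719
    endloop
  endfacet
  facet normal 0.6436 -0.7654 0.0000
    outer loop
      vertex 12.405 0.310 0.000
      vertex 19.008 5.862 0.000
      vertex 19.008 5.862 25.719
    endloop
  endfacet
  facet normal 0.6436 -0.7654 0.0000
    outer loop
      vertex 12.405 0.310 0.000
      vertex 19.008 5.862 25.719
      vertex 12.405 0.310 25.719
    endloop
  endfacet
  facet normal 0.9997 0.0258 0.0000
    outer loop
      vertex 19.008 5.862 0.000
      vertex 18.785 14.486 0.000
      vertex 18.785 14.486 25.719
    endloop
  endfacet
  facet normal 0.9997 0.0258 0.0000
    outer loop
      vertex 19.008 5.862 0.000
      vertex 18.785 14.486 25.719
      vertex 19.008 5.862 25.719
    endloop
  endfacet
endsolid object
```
; perimeter-only toolpath
G21 ; units = mm
G90 ; absolute positioning
G28 ; home
; layer 1
G0 Z4.287
G0 X18.785 Y14.486
G1 X11.903 Y19.689
G1 X3.544 Y17.552
G1 X0.003 Y9.685
G1 X3.947 Y2.011
G1 X12.405 Y0.310
G1 X19.008 Y5.862
G1 X18.785 Y14.486
; layer 2
G0 Z8.573
G0 X18.785 Y14.486
G1 X11.903 Y19.689
G1 X3.544 Y17.552
G1 X0.003 Y9.685
G1 X3.947 Y2.011
G1 X12.405 Y0.310
G1 X19.008 Y5.862
G1 X18.785 Y14.486
; layer 3
G0 Z12.860
G0 X18.785 Y14.486
G1 X11.903 Y19.689
G1 X3.544 Y17.552
G1 X0.003 Y9.685
G1 X3.947 Y2.011
G1 X12.405 Y0.310
G1 X19.008 Y5.862
G1 X18.785 Y14.486
; layer 4
G0 Z17.146
G0 X18.785 Y14.486
G1 X11.903 Y19.689
G1 X3.544 Y17.552
G1 X0.003 Y9.685
G1 X3.947 Y2.011
G1 X12.405 Y0.310
G1 X19.008 Y5.862
G1 X18.785 Y14.486
; layer 5
G0 Z21.433
G0 X18.785 Y14.486
G1 X11.903 Y19.689
G1 X3.544 Y17.552
G1 X0.003 Y9.685
G1 X3.947 Y2.011
G1 X12.405 Y0.310
G1 X19.008 Y5.862
G1 X18.785 Y14.486
; layer 6
G0 Z25.719
G0 X18.785 Y14.486
G1 X11.903 Y19.689
G1 X3.544 Y17.552
G1 X0.003 Y9.685
G1 X3.947 Y2.011
G1 X12.405 Y0.310
G1 X19.008 Y5.862
G1 X18.785 Y14.486
M2 ; end

The solid is a regular 7-sided prism (a cylinder approximated with 7 flat sides), circumscribed radius ≈ 9.94 mm, height ≈ 25.7 mm. Slicing at Δz = 4.287 mm — 6 equal slices spanning the solid's height, so layer i sits at z = i·h/6 — gives 6 non-empty perimeters. Each is a 7-segment closed polygon; G0 lifts to the layer z and rapids to the start vertex, then G1 traces the edges.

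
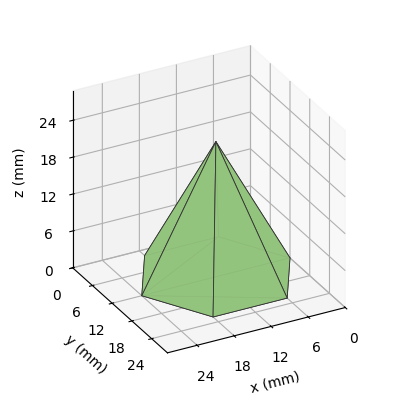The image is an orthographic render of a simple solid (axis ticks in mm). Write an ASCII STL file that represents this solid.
Reading the render: the shape is a regular 6-sided pyramid, base circumscribed radius ≈ 12 mm, apex at z ≈ 22 mm (dimensions read to the nearest mm from the axis ticks). For the STL, each face is triangulated and given an outward normal.

solid part
  facet normal 0.0000 0.0000 -1.0000
    outer loop
      vertex 6.0 22.4 0.0
      vertex 18.0 22.4 0.0
      vertex 24.0 12.0 0.0
    endloop
  endfacet
  facet normal 0.0000 0.0000 -1.0000
    outer loop
      vertex 0.0 12.0 0.0
      vertex 6.0 22.4 0.0
      vertex 24.0 12.0 0.0
    endloop
  endfacet
  facet normal 0.0000 0.0000 -1.0000
    outer loop
      vertex 6.0 1.6 0.0
      vertex 0.0 12.0 0.0
      vertex 24.0 12.0 0.0
    endloop
  endfacet
  facet normal 0.0000 0.0000 -1.0000
    outer loop
      vertex 18.0 1.6 0.0
      vertex 6.0 1.6 0.0
      vertex 24.0 12.0 0.0
    endloop
  endfacet
  facet normal 0.7832 0.4518 0.4272
    outer loop
      vertex 24.0 12.0 0.0
      vertex 18.0 22.4 0.0
      vertex 12.0 12.0 22.0
    endloop
  endfacet
  facet normal 0.0000 0.9041 0.4274
    outer loop
      vertex 18.0 22.4 0.0
      vertex 6.0 22.4 0.0
      vertex 12.0 12.0 22.0
    endloop
  endfacet
  facet normal -0.7832 0.4518 0.4272
    outer loop
      vertex 6.0 22.4 0.0
      vertex 0.0 12.0 0.0
      vertex 12.0 12.0 22.0
    endloop
  endfacet
  facet normal -0.7832 -0.4518 0.4272
    outer loop
      vertex 0.0 12.0 0.0
      vertex 6.0 1.6 0.0
      vertex 12.0 12.0 22.0
    endloop
  endfacet
  facet normal 0.0000 -0.9041 0.4274
    outer loop
      vertex 6.0 1.6 0.0
      vertex 18.0 1.6 0.0
      vertex 12.0 12.0 22.0
    endloop
  endfacet
  facet normal 0.7832 -0.4518 0.4272
    outer loop
      vertex 18.0 1.6 0.0
      vertex 24.0 12.0 0.0
      vertex 12.0 12.0 22.0
    endloop
  endfacet
endsolid part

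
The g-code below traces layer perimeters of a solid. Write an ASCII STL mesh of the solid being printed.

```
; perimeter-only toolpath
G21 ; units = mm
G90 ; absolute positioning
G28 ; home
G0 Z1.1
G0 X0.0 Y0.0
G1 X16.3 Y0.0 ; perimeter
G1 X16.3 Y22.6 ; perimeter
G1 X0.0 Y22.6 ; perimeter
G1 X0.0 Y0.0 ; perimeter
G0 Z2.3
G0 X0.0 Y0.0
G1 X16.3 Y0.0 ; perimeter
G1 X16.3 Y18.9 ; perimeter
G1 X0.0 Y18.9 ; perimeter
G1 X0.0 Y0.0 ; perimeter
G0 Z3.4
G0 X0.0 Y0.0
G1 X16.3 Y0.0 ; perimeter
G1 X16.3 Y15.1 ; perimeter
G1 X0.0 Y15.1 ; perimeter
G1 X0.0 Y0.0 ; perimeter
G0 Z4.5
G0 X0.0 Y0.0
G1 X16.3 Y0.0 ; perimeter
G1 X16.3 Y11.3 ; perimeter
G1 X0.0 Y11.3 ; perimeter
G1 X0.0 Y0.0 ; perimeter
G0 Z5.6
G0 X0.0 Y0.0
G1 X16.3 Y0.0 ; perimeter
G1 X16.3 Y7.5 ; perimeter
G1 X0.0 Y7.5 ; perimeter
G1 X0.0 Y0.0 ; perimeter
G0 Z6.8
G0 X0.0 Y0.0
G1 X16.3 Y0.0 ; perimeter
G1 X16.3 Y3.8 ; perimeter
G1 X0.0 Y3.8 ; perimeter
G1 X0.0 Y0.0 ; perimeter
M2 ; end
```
solid part
  facet normal 0.0000 0.0000 -1.0000
    outer loop
      vertex 16.3 26.4 0.0
      vertex 16.3 0.0 0.0
      vertex 0.0 0.0 0.0
    endloop
  endfacet
  facet normal 0.0000 0.0000 -1.0000
    outer loop
      vertex 0.0 26.4 0.0
      vertex 16.3 26.4 0.0
      vertex 0.0 0.0 0.0
    endloop
  endfacet
  facet normal 0.0000 -1.0000 0.0000
    outer loop
      vertex 0.0 0.0 0.0
      vertex 16.3 0.0 0.0
      vertex 16.3 0.0 7.9
    endloop
  endfacet
  facet normal 0.0000 -1.0000 0.0000
    outer loop
      vertex 0.0 0.0 0.0
      vertex 16.3 0.0 7.9
      vertex 0.0 0.0 7.9
    endloop
  endfacet
  facet normal 0.0000 0.2867 0.9580
    outer loop
      vertex 0.0 0.0 7.9
      vertex 16.3 0.0 7.9
      vertex 16.3 26.4 0.0
    endloop
  endfacet
  facet normal 0.0000 0.2867 0.9580
    outer loop
      vertex 0.0 0.0 7.9
      vertex 16.3 26.4 0.0
      vertex 0.0 26.4 0.0
    endloop
  endfacet
  facet normal -1.0000 0.0000 0.0000
    outer loop
      vertex 0.0 0.0 7.9
      vertex 0.0 26.4 0.0
      vertex 0.0 0.0 0.0
    endloop
  endfacet
  facet normal 1.0000 0.0000 0.0000
    outer loop
      vertex 16.3 0.0 0.0
      vertex 16.3 26.4 0.0
      vertex 16.3 0.0 7.9
    endloop
  endfacet
endsolid part

The G0 Z moves step by Δz≈1.1 mm. The G1 loops shrink linearly with z, so the solid tapers from its base footprint up to z≈7.9. Closing with a flat bottom cap and the tapered top and triangulating gives 8 facets — a wedge (ramp): 16.3 × 26.4 mm base, rising to 7.9 mm along the y=0 edge and sloping linearly to z=0 at y=26.4.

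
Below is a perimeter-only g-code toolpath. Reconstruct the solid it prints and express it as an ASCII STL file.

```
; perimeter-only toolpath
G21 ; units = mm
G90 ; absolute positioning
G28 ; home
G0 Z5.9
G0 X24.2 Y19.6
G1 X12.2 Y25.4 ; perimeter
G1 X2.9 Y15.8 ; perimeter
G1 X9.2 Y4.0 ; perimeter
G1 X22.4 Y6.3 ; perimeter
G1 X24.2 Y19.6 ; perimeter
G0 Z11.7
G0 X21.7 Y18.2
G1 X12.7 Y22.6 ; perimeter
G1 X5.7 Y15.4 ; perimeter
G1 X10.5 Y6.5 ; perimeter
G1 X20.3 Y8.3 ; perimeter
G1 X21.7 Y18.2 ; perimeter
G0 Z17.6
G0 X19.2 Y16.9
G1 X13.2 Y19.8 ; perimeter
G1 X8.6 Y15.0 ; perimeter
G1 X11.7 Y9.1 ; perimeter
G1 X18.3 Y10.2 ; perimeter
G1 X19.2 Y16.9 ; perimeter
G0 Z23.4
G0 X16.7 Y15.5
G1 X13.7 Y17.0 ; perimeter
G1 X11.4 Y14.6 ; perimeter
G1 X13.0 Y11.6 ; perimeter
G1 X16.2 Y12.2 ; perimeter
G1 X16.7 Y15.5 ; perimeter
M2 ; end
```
solid part
  facet normal 0.0000 0.0000 -1.0000
    outer loop
      vertex 0.1 16.2 0.0
      vertex 11.7 28.2 0.0
      vertex 26.7 20.9 0.0
    endloop
  endfacet
  facet normal 0.0000 0.0000 -1.0000
    outer loop
      vertex 8.0 1.4 0.0
      vertex 0.1 16.2 0.0
      vertex 26.7 20.9 0.0
    endloop
  endfacet
  facet normal 0.0000 0.0000 -1.0000
    outer loop
      vertex 24.4 4.3 0.0
      vertex 8.0 1.4 0.0
      vertex 26.7 20.9 0.0
    endloop
  endfacet
  facet normal 0.4074 0.8371 0.3652
    outer loop
      vertex 26.7 20.9 0.0
      vertex 11.7 28.2 0.0
      vertex 14.2 14.2 29.3
    endloop
  endfacet
  facet normal -0.6691 0.6468 0.3661
    outer loop
      vertex 11.7 28.2 0.0
      vertex 0.1 16.2 0.0
      vertex 14.2 14.2 29.3
    endloop
  endfacet
  facet normal -0.8212 -0.4384 0.3653
    outer loop
      vertex 0.1 16.2 0.0
      vertex 8.0 1.4 0.0
      vertex 14.2 14.2 29.3
    endloop
  endfacet
  facet normal 0.1620 -0.9164 0.3660
    outer loop
      vertex 8.0 1.4 0.0
      vertex 24.4 4.3 0.0
      vertex 14.2 14.2 29.3
    endloop
  endfacet
  facet normal 0.9225 -0.1278 0.3643
    outer loop
      vertex 24.4 4.3 0.0
      vertex 26.7 20.9 0.0
      vertex 14.2 14.2 29.3
    endloop
  endfacet
endsolid part

The G0 Z moves step by Δz≈5.9 mm. The G1 loops shrink linearly with z, so the solid tapers from its base footprint up to z≈29.3. Closing with a flat bottom cap and the tapered top and triangulating gives 8 facets — a regular 5-sided pyramid, base circumscribed radius ≈ 14.2 mm, apex at z ≈ 29.3 mm.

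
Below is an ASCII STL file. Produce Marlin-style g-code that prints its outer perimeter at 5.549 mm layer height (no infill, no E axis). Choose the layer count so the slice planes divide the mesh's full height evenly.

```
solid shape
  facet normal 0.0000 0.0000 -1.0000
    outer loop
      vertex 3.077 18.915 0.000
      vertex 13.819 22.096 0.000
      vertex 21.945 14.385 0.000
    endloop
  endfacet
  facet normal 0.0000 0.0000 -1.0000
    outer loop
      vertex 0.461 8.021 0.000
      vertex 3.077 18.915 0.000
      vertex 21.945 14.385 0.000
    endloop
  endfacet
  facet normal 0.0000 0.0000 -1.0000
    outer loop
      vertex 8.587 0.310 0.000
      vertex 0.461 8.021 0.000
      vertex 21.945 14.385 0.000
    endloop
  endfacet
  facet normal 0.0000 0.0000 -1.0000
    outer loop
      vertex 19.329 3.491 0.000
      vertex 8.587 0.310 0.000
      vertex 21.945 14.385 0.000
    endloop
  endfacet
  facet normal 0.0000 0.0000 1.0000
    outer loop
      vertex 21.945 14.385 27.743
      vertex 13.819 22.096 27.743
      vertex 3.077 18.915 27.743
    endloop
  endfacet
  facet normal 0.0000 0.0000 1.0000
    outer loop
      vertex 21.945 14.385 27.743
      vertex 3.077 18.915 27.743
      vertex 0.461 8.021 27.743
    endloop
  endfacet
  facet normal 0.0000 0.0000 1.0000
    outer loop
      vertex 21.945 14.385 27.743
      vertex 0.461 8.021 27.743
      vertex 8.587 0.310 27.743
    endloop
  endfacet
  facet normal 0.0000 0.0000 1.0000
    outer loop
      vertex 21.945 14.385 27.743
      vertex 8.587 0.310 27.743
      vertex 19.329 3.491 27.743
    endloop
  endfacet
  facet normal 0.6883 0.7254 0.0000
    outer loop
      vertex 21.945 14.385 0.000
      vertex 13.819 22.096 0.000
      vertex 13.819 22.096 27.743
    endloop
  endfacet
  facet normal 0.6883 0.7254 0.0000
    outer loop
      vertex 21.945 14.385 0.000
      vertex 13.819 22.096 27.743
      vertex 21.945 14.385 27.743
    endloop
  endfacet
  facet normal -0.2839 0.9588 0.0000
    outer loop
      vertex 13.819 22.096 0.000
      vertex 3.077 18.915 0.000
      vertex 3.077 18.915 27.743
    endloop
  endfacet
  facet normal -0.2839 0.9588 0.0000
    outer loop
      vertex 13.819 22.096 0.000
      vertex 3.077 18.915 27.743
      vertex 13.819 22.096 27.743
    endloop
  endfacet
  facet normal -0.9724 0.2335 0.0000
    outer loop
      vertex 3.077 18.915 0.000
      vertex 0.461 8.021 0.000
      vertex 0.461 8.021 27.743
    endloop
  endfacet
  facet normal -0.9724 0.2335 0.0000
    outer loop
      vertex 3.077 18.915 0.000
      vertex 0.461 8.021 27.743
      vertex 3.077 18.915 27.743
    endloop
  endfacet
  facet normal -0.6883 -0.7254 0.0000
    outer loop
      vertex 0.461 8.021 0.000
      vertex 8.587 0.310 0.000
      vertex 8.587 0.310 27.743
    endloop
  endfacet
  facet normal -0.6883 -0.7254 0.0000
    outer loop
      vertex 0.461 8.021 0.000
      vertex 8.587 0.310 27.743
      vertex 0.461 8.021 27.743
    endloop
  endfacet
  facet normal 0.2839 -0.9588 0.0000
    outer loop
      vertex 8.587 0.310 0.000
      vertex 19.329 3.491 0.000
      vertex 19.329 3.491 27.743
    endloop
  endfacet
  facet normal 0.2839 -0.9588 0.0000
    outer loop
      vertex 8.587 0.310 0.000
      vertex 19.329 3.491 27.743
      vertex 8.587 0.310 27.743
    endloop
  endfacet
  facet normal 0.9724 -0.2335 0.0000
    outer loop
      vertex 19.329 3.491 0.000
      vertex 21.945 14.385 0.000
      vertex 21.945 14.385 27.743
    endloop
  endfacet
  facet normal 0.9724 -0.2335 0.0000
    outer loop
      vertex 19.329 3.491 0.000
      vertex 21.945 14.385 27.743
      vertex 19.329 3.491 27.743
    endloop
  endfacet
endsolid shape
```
; perimeter-only toolpath
G21 ; units = mm
G90 ; absolute positioning
G28 ; home
; layer 1
G0 Z5.549
G0 X21.945 Y14.385
G1 X13.819 Y22.096
G1 X3.077 Y18.915
G1 X0.461 Y8.021
G1 X8.587 Y0.310
G1 X19.329 Y3.491
G1 X21.945 Y14.385
; layer 2
G0 Z11.097
G0 X21.945 Y14.385
G1 X13.819 Y22.096
G1 X3.077 Y18.915
G1 X0.461 Y8.021
G1 X8.587 Y0.310
G1 X19.329 Y3.491
G1 X21.945 Y14.385
; layer 3
G0 Z16.646
G0 X21.945 Y14.385
G1 X13.819 Y22.096
G1 X3.077 Y18.915
G1 X0.461 Y8.021
G1 X8.587 Y0.310
G1 X19.329 Y3.491
G1 X21.945 Y14.385
; layer 4
G0 Z22.194
G0 X21.945 Y14.385
G1 X13.819 Y22.096
G1 X3.077 Y18.915
G1 X0.461 Y8.021
G1 X8.587 Y0.310
G1 X19.329 Y3.491
G1 X21.945 Y14.385
; layer 5
G0 Z27.743
G0 X21.945 Y14.385
G1 X13.819 Y22.096
G1 X3.077 Y18.915
G1 X0.461 Y8.021
G1 X8.587 Y0.310
G1 X19.329 Y3.491
G1 X21.945 Y14.385
M2 ; end

The solid is a regular 6-sided prism (a cylinder approximated with 6 flat sides), circumscribed radius ≈ 11.2 mm, height ≈ 27.7 mm. Slicing at Δz = 5.549 mm — 5 equal slices spanning the solid's height, so layer i sits at z = i·h/5 — gives 5 non-empty perimeters. Each is a 6-segment closed polygon; G0 lifts to the layer z and rapids to the start vertex, then G1 traces the edges.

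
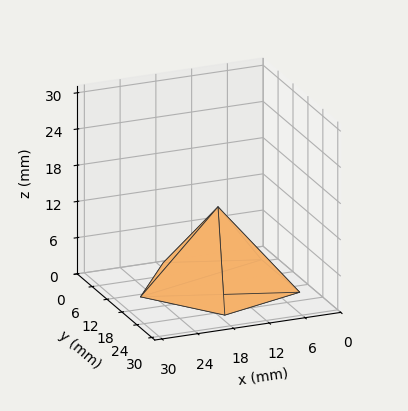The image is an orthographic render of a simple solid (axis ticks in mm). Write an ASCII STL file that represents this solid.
Reading the render: the shape is a regular 5-sided pyramid, base circumscribed radius ≈ 13 mm, apex at z ≈ 13 mm (dimensions read to the nearest mm from the axis ticks). For the STL, each face is triangulated and given an outward normal.

solid part
  facet normal 0.0000 0.0000 -1.0000
    outer loop
      vertex 2.483 20.641 0.000
      vertex 17.017 25.364 0.000
      vertex 26.000 13.000 0.000
    endloop
  endfacet
  facet normal 0.0000 0.0000 -1.0000
    outer loop
      vertex 2.483 5.359 0.000
      vertex 2.483 20.641 0.000
      vertex 26.000 13.000 0.000
    endloop
  endfacet
  facet normal 0.0000 0.0000 -1.0000
    outer loop
      vertex 17.017 0.636 0.000
      vertex 2.483 5.359 0.000
      vertex 26.000 13.000 0.000
    endloop
  endfacet
  facet normal 0.6290 0.4570 0.6290
    outer loop
      vertex 26.000 13.000 0.000
      vertex 17.017 25.364 0.000
      vertex 13.000 13.000 13.000
    endloop
  endfacet
  facet normal -0.2403 0.7394 0.6290
    outer loop
      vertex 17.017 25.364 0.000
      vertex 2.483 20.641 0.000
      vertex 13.000 13.000 13.000
    endloop
  endfacet
  facet normal -0.7774 0.0000 0.6290
    outer loop
      vertex 2.483 20.641 0.000
      vertex 2.483 5.359 0.000
      vertex 13.000 13.000 13.000
    endloop
  endfacet
  facet normal -0.2403 -0.7394 0.6290
    outer loop
      vertex 2.483 5.359 0.000
      vertex 17.017 0.636 0.000
      vertex 13.000 13.000 13.000
    endloop
  endfacet
  facet normal 0.6290 -0.4570 0.6290
    outer loop
      vertex 17.017 0.636 0.000
      vertex 26.000 13.000 0.000
      vertex 13.000 13.000 13.000
    endloop
  endfacet
endsolid part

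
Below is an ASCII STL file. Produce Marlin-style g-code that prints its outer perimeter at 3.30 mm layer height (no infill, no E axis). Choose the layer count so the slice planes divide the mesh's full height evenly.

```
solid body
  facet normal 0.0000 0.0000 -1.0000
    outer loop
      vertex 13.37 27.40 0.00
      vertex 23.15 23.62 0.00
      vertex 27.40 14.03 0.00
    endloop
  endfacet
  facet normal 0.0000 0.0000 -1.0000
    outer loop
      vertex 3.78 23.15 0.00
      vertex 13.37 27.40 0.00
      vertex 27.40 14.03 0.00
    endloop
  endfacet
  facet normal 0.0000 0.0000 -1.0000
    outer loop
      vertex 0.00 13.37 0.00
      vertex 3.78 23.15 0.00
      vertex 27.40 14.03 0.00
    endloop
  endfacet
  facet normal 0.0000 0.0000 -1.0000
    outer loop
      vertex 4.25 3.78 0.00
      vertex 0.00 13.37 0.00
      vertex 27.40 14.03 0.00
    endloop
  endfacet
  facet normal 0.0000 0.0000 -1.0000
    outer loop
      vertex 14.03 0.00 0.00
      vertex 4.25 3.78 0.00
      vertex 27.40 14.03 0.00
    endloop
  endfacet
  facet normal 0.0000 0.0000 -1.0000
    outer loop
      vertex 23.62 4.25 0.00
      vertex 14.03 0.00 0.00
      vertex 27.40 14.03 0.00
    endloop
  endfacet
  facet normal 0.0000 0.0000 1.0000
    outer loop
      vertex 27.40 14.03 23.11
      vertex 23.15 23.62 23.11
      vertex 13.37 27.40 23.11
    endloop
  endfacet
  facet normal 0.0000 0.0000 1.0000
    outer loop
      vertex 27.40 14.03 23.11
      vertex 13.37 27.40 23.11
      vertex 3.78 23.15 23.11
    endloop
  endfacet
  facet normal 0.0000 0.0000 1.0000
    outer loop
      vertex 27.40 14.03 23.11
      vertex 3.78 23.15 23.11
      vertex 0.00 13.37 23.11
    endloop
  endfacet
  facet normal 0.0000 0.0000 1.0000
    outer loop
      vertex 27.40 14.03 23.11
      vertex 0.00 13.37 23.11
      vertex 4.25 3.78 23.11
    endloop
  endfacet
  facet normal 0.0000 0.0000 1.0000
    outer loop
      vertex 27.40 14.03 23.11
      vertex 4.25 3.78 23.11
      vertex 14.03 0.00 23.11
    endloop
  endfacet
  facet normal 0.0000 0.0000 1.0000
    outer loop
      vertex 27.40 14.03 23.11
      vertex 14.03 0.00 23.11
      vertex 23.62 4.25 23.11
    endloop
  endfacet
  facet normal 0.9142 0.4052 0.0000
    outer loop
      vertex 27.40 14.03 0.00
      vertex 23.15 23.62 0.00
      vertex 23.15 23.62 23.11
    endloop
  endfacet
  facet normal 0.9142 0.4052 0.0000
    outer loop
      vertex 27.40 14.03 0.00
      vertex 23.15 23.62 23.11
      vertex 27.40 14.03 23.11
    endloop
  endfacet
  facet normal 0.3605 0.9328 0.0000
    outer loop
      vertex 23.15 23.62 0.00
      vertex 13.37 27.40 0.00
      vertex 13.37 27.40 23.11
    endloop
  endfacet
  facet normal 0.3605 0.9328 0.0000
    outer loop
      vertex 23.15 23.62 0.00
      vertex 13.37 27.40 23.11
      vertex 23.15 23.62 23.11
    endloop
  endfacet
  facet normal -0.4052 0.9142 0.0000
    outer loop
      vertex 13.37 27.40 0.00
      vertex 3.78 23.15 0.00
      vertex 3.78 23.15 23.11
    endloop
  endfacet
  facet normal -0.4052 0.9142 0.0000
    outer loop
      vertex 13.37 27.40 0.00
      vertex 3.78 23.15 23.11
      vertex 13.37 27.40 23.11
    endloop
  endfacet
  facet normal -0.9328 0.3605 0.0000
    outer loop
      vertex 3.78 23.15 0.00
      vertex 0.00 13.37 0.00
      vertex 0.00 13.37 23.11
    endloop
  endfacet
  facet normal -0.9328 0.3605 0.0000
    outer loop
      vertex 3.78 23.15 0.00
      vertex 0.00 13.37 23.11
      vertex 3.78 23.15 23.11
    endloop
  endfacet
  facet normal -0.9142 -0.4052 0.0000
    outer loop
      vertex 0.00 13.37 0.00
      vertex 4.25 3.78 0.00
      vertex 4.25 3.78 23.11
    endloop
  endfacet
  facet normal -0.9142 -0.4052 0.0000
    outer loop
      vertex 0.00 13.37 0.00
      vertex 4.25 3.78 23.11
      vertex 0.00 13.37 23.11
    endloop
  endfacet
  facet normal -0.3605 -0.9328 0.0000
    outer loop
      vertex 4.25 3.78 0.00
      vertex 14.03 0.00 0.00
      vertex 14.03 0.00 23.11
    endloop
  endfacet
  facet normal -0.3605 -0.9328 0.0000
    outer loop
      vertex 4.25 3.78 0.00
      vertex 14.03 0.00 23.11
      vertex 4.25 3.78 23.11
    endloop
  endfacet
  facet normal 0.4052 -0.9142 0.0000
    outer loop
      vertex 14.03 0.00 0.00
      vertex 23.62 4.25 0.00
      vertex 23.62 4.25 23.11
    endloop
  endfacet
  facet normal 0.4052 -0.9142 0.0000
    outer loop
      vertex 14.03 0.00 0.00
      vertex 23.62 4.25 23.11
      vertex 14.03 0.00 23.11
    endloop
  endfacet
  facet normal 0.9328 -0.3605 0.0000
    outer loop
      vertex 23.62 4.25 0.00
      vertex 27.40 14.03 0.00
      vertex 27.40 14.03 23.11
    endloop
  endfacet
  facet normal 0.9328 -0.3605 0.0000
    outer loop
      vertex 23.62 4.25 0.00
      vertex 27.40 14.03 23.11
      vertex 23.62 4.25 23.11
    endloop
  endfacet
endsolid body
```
; perimeter-only toolpath
G21 ; units = mm
G90 ; absolute positioning
G28 ; home
; layer 1
G0 Z3.30
G0 X27.40 Y14.03
G1 X23.15 Y23.62
G1 X13.37 Y27.40
G1 X3.78 Y23.15
G1 X0.00 Y13.37
G1 X4.25 Y3.78
G1 X14.03 Y0.00
G1 X23.62 Y4.25
G1 X27.40 Y14.03
; layer 2
G0 Z6.60
G0 X27.40 Y14.03
G1 X23.15 Y23.62
G1 X13.37 Y27.40
G1 X3.78 Y23.15
G1 X0.00 Y13.37
G1 X4.25 Y3.78
G1 X14.03 Y0.00
G1 X23.62 Y4.25
G1 X27.40 Y14.03
; layer 3
G0 Z9.90
G0 X27.40 Y14.03
G1 X23.15 Y23.62
G1 X13.37 Y27.40
G1 X3.78 Y23.15
G1 X0.00 Y13.37
G1 X4.25 Y3.78
G1 X14.03 Y0.00
G1 X23.62 Y4.25
G1 X27.40 Y14.03
; layer 4
G0 Z13.21
G0 X27.40 Y14.03
G1 X23.15 Y23.62
G1 X13.37 Y27.40
G1 X3.78 Y23.15
G1 X0.00 Y13.37
G1 X4.25 Y3.78
G1 X14.03 Y0.00
G1 X23.62 Y4.25
G1 X27.40 Y14.03
; layer 5
G0 Z16.51
G0 X27.40 Y14.03
G1 X23.15 Y23.62
G1 X13.37 Y27.40
G1 X3.78 Y23.15
G1 X0.00 Y13.37
G1 X4.25 Y3.78
G1 X14.03 Y0.00
G1 X23.62 Y4.25
G1 X27.40 Y14.03
; layer 6
G0 Z19.81
G0 X27.40 Y14.03
G1 X23.15 Y23.62
G1 X13.37 Y27.40
G1 X3.78 Y23.15
G1 X0.00 Y13.37
G1 X4.25 Y3.78
G1 X14.03 Y0.00
G1 X23.62 Y4.25
G1 X27.40 Y14.03
; layer 7
G0 Z23.11
G0 X27.40 Y14.03
G1 X23.15 Y23.62
G1 X13.37 Y27.40
G1 X3.78 Y23.15
G1 X0.00 Y13.37
G1 X4.25 Y3.78
G1 X14.03 Y0.00
G1 X23.62 Y4.25
G1 X27.40 Y14.03
M2 ; end

The solid is a regular 8-sided prism (a cylinder approximated with 8 flat sides), circumscribed radius ≈ 13.7 mm, height ≈ 23.1 mm. Slicing at Δz = 3.30 mm — 7 equal slices spanning the solid's height, so layer i sits at z = i·h/7 — gives 7 non-empty perimeters. Each is a 8-segment closed polygon; G0 lifts to the layer z and rapids to the start vertex, then G1 traces the edges.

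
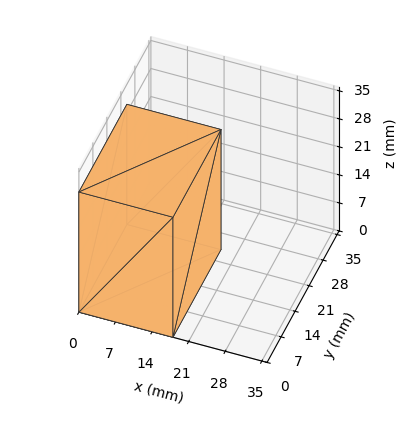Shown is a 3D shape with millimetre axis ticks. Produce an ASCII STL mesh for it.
Reading the render: the shape is a rectangular box, roughly 18 × 24 mm footprint and 30 mm tall (dimensions read to the nearest mm from the axis ticks). For the STL, each face is triangulated and given an outward normal.

solid part
  facet normal 0.0000 0.0000 -1.0000
    outer loop
      vertex 18.0 24.0 0.0
      vertex 18.0 0.0 0.0
      vertex 0.0 0.0 0.0
    endloop
  endfacet
  facet normal 0.0000 0.0000 -1.0000
    outer loop
      vertex 0.0 24.0 0.0
      vertex 18.0 24.0 0.0
      vertex 0.0 0.0 0.0
    endloop
  endfacet
  facet normal 0.0000 0.0000 1.0000
    outer loop
      vertex 0.0 0.0 30.0
      vertex 18.0 0.0 30.0
      vertex 18.0 24.0 30.0
    endloop
  endfacet
  facet normal 0.0000 0.0000 1.0000
    outer loop
      vertex 0.0 0.0 30.0
      vertex 18.0 24.0 30.0
      vertex 0.0 24.0 30.0
    endloop
  endfacet
  facet normal 0.0000 -1.0000 0.0000
    outer loop
      vertex 0.0 0.0 0.0
      vertex 18.0 0.0 0.0
      vertex 18.0 0.0 30.0
    endloop
  endfacet
  facet normal 0.0000 -1.0000 0.0000
    outer loop
      vertex 0.0 0.0 0.0
      vertex 18.0 0.0 30.0
      vertex 0.0 0.0 30.0
    endloop
  endfacet
  facet normal 0.0000 1.0000 0.0000
    outer loop
      vertex 18.0 24.0 30.0
      vertex 18.0 24.0 0.0
      vertex 0.0 24.0 0.0
    endloop
  endfacet
  facet normal 0.0000 1.0000 0.0000
    outer loop
      vertex 0.0 24.0 30.0
      vertex 18.0 24.0 30.0
      vertex 0.0 24.0 0.0
    endloop
  endfacet
  facet normal -1.0000 0.0000 0.0000
    outer loop
      vertex 0.0 24.0 30.0
      vertex 0.0 24.0 0.0
      vertex 0.0 0.0 0.0
    endloop
  endfacet
  facet normal -1.0000 0.0000 0.0000
    outer loop
      vertex 0.0 0.0 30.0
      vertex 0.0 24.0 30.0
      vertex 0.0 0.0 0.0
    endloop
  endfacet
  facet normal 1.0000 0.0000 0.0000
    outer loop
      vertex 18.0 0.0 0.0
      vertex 18.0 24.0 0.0
      vertex 18.0 24.0 30.0
    endloop
  endfacet
  facet normal 1.0000 0.0000 0.0000
    outer loop
      vertex 18.0 0.0 0.0
      vertex 18.0 24.0 30.0
      vertex 18.0 0.0 30.0
    endloop
  endfacet
endsolid part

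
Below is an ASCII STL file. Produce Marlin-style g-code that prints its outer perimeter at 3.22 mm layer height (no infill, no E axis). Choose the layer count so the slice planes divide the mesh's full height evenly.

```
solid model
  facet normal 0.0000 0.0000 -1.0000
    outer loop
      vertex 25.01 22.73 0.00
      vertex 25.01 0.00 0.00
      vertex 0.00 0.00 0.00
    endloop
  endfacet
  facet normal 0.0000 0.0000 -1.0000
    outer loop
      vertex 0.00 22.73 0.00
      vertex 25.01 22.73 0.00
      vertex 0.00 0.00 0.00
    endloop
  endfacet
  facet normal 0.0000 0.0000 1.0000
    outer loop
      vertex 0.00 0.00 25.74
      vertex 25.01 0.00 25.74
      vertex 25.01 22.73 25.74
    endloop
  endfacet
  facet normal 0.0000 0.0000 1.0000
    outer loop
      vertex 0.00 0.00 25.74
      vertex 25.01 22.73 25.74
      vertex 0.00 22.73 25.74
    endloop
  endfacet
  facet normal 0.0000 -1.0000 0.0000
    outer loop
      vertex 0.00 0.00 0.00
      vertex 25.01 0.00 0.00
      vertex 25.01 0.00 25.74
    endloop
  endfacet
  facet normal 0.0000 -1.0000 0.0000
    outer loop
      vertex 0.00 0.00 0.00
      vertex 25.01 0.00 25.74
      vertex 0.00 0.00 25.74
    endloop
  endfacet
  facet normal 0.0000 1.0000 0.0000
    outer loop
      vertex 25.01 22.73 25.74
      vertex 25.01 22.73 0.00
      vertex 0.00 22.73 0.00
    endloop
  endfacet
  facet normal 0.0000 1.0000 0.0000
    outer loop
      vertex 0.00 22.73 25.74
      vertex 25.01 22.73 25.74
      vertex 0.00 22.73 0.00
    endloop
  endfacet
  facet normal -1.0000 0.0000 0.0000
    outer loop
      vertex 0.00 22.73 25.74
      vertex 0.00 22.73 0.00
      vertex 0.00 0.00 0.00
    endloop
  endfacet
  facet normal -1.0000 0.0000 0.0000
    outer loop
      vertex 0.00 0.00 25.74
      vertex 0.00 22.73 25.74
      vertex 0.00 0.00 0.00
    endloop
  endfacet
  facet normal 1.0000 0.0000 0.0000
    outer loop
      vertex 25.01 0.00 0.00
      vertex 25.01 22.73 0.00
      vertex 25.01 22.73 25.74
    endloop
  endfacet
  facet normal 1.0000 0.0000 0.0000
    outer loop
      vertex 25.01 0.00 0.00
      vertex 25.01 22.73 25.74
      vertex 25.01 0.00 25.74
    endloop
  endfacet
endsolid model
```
; perimeter-only toolpath
G21 ; units = mm
G90 ; absolute positioning
G28 ; home
; layer 1
G0 Z3.22
G0 X0.00 Y0.00
G1 X25.01 Y0.00
G1 X25.01 Y22.73
G1 X0.00 Y22.73
G1 X0.00 Y0.00
; layer 2
G0 Z6.43
G0 X0.00 Y0.00
G1 X25.01 Y0.00
G1 X25.01 Y22.73
G1 X0.00 Y22.73
G1 X0.00 Y0.00
; layer 3
G0 Z9.65
G0 X0.00 Y0.00
G1 X25.01 Y0.00
G1 X25.01 Y22.73
G1 X0.00 Y22.73
G1 X0.00 Y0.00
; layer 4
G0 Z12.87
G0 X0.00 Y0.00
G1 X25.01 Y0.00
G1 X25.01 Y22.73
G1 X0.00 Y22.73
G1 X0.00 Y0.00
; layer 5
G0 Z16.09
G0 X0.00 Y0.00
G1 X25.01 Y0.00
G1 X25.01 Y22.73
G1 X0.00 Y22.73
G1 X0.00 Y0.00
; layer 6
G0 Z19.30
G0 X0.00 Y0.00
G1 X25.01 Y0.00
G1 X25.01 Y22.73
G1 X0.00 Y22.73
G1 X0.00 Y0.00
; layer 7
G0 Z22.52
G0 X0.00 Y0.00
G1 X25.01 Y0.00
G1 X25.01 Y22.73
G1 X0.00 Y22.73
G1 X0.00 Y0.00
; layer 8
G0 Z25.74
G0 X0.00 Y0.00
G1 X25.01 Y0.00
G1 X25.01 Y22.73
G1 X0.00 Y22.73
G1 X0.00 Y0.00
M2 ; end

The solid is a rectangular box, roughly 25 × 22.7 mm footprint and 25.7 mm tall. Slicing at Δz = 3.22 mm — 8 equal slices spanning the solid's height, so layer i sits at z = i·h/8 — gives 8 non-empty perimeters. Each is a 4-segment closed polygon; G0 lifts to the layer z and rapids to the start vertex, then G1 traces the edges.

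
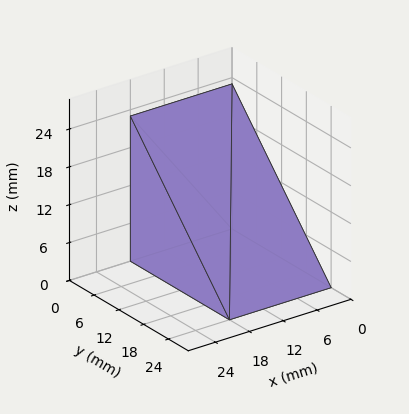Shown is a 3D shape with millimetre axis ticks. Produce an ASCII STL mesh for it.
Reading the render: the shape is a wedge (ramp): 18 × 24 mm base, rising to 23 mm along the y=0 edge and sloping linearly to z=0 at y=24 (dimensions read to the nearest mm from the axis ticks). For the STL, each face is triangulated and given an outward normal.

solid part
  facet normal 0.0000 0.0000 -1.0000
    outer loop
      vertex 18.00 24.00 0.00
      vertex 18.00 0.00 0.00
      vertex 0.00 0.00 0.00
    endloop
  endfacet
  facet normal 0.0000 0.0000 -1.0000
    outer loop
      vertex 0.00 24.00 0.00
      vertex 18.00 24.00 0.00
      vertex 0.00 0.00 0.00
    endloop
  endfacet
  facet normal 0.0000 -1.0000 0.0000
    outer loop
      vertex 0.00 0.00 0.00
      vertex 18.00 0.00 0.00
      vertex 18.00 0.00 23.00
    endloop
  endfacet
  facet normal 0.0000 -1.0000 0.0000
    outer loop
      vertex 0.00 0.00 0.00
      vertex 18.00 0.00 23.00
      vertex 0.00 0.00 23.00
    endloop
  endfacet
  facet normal 0.0000 0.6919 0.7220
    outer loop
      vertex 0.00 0.00 23.00
      vertex 18.00 0.00 23.00
      vertex 18.00 24.00 0.00
    endloop
  endfacet
  facet normal 0.0000 0.6919 0.7220
    outer loop
      vertex 0.00 0.00 23.00
      vertex 18.00 24.00 0.00
      vertex 0.00 24.00 0.00
    endloop
  endfacet
  facet normal -1.0000 0.0000 0.0000
    outer loop
      vertex 0.00 0.00 23.00
      vertex 0.00 24.00 0.00
      vertex 0.00 0.00 0.00
    endloop
  endfacet
  facet normal 1.0000 0.0000 0.0000
    outer loop
      vertex 18.00 0.00 0.00
      vertex 18.00 24.00 0.00
      vertex 18.00 0.00 23.00
    endloop
  endfacet
endsolid part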